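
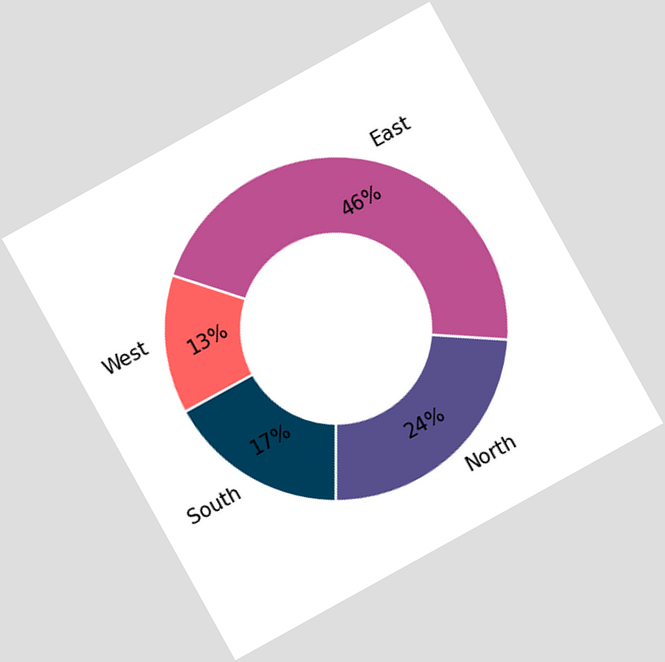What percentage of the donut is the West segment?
The chart is tilted about 29° counter-clockwise. The West segment takes up 13% of the ring.

13%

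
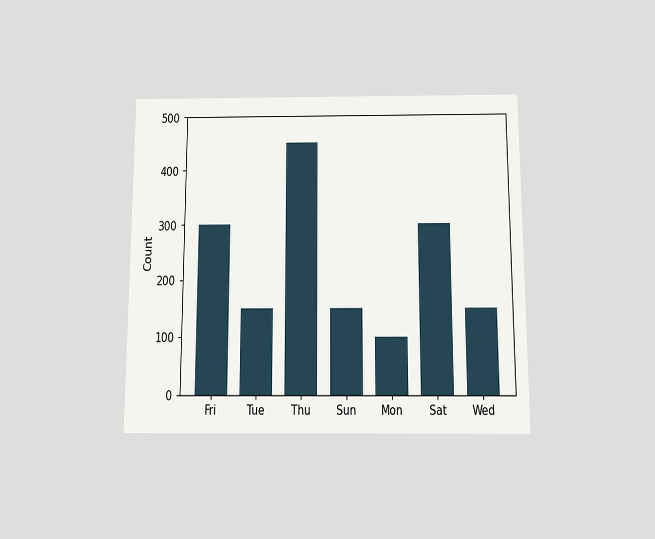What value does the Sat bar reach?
The chart is viewed slightly from below. Reading along the chart's y-axis, the Sat bar reaches 300.

300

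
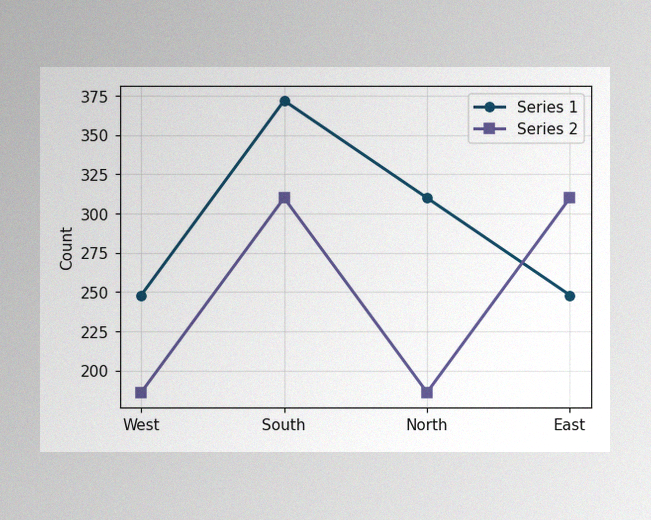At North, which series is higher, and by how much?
Series 1, by 124

The image has some photo noise and uneven lighting. At North, Series 1 sits above the other line by 124.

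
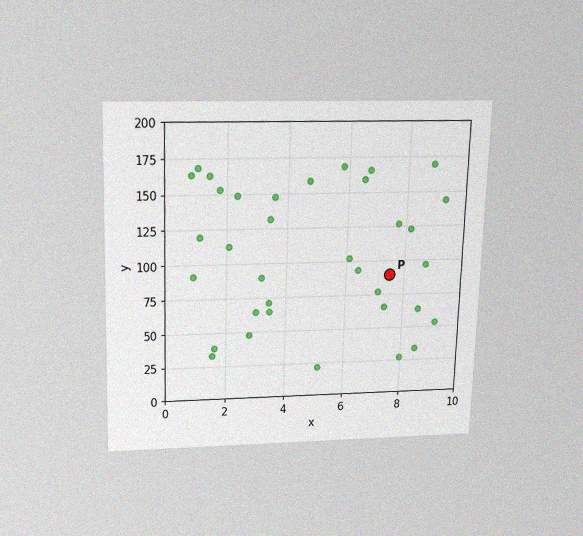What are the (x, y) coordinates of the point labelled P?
The chart is viewed slightly from above, with some photo noise. Following the gridlines from P to each axis, P sits at (7.5, 90).

(7.5, 90)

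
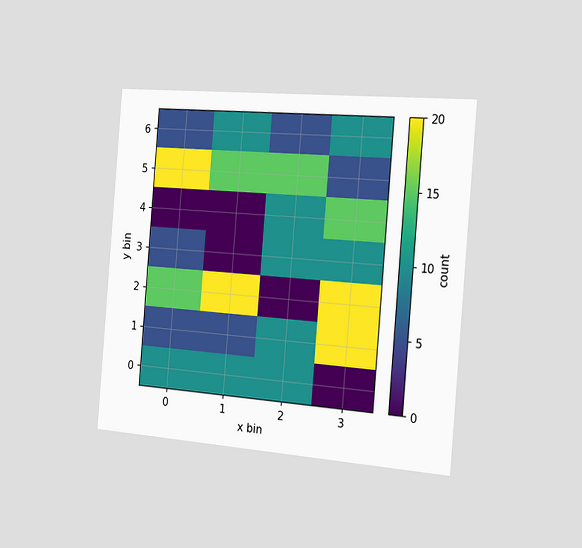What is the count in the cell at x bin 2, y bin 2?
The chart is tilted about 5° clockwise and viewed slightly from the right. Matching the cell (2, 2) against the colorbar gives 0.

0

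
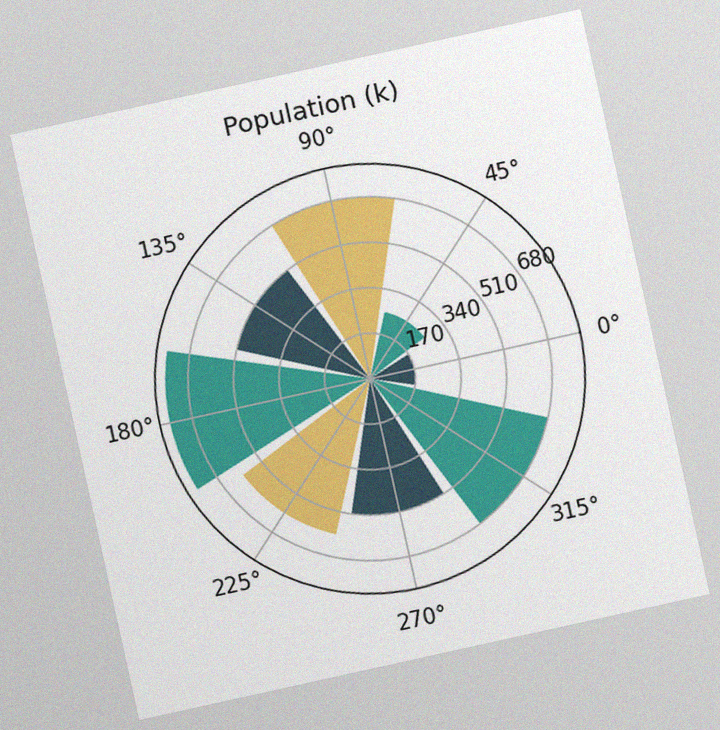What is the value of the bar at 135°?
The chart is tilted about 12° counter-clockwise, with some photo noise. The bar at 135° reaches 510k on the radial axis.

510k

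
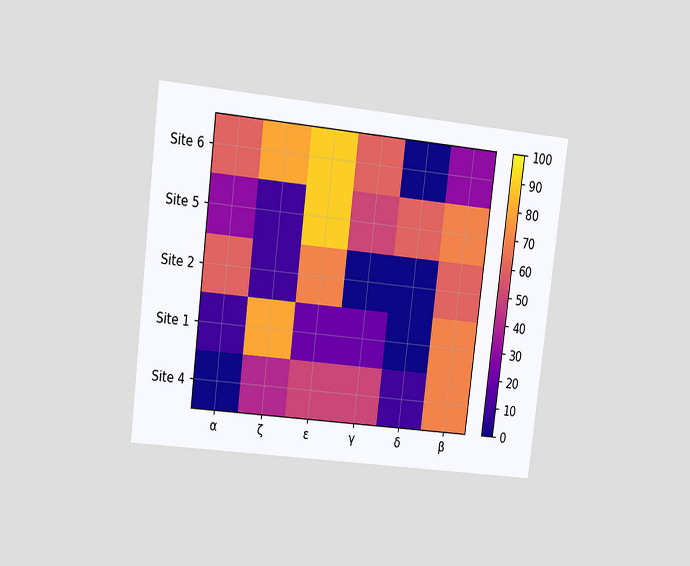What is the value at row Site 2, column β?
60

The chart is tilted about 7° clockwise and viewed at a slight angle. Matching cell (Site 2, β) against the colorbar gives 60.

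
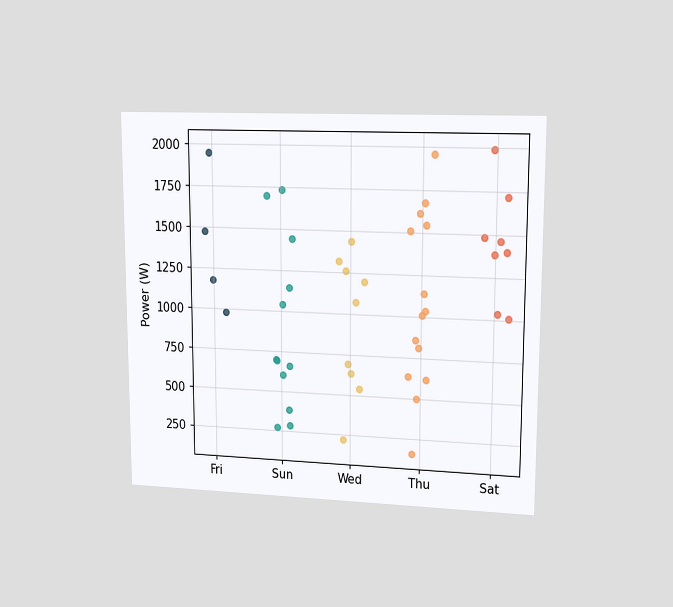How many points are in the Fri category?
4

The chart is viewed at a slight angle. Counting the markers in the Fri column gives 4.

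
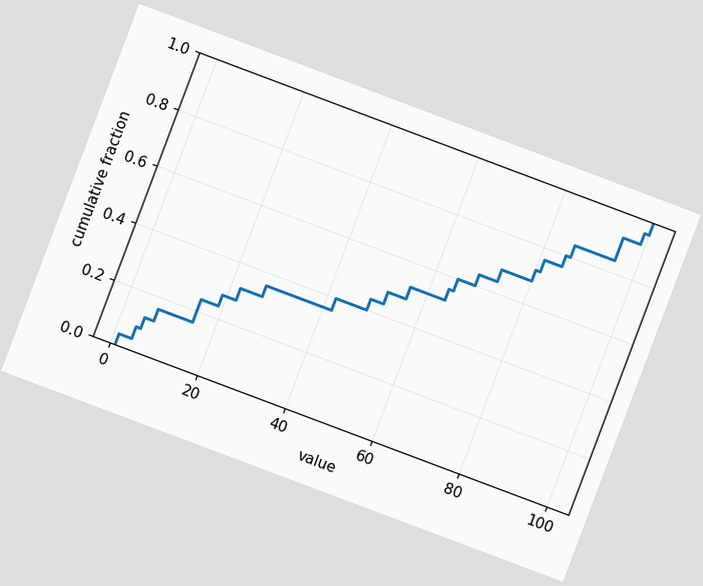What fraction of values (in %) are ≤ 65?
60%

The chart is tilted about 21° clockwise. At x=65 the ECDF step is at 60%.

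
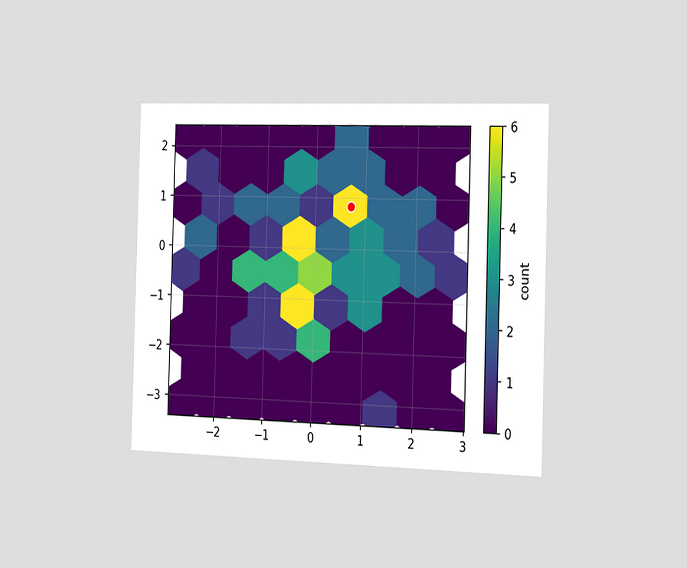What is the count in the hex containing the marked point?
The chart is viewed slightly from the right. The marked hex reads 6 on the colorbar.

6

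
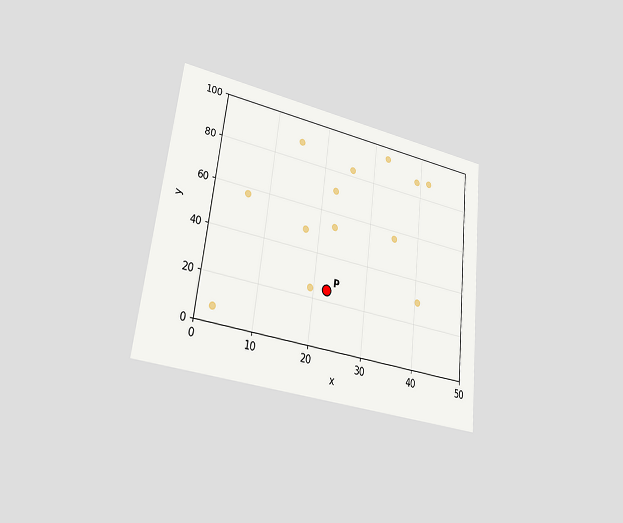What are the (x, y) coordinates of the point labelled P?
(22.5, 25)

The chart is tilted about 7° clockwise and viewed at a slight angle. Following the gridlines from P to each axis, P sits at (22.5, 25).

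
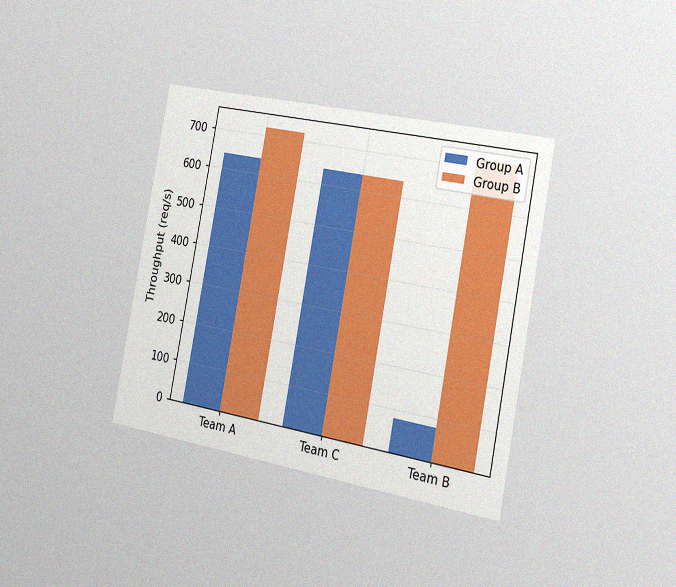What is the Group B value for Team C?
The chart is tilted about 11° clockwise and viewed slightly from the right, with some photo noise. The Group B bar at Team C reaches 640req/s on the y-axis.

640req/s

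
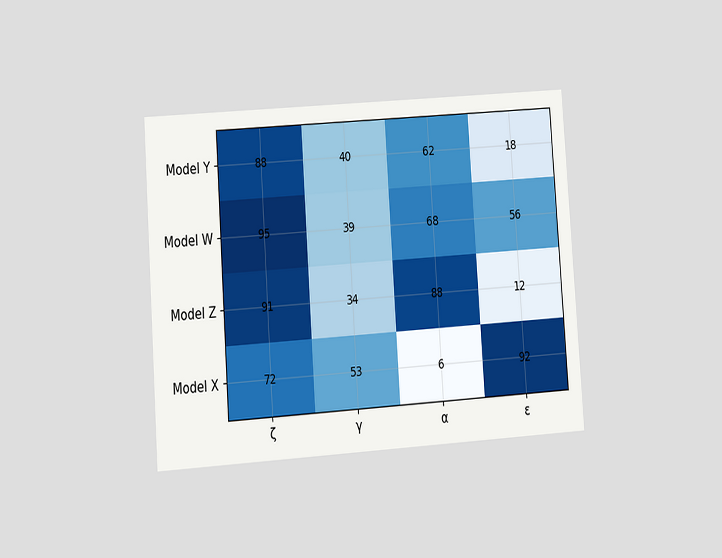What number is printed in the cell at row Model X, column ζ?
72

The chart is tilted about 4° counter-clockwise and viewed at a slight angle. The (Model X, ζ) cell reads 72.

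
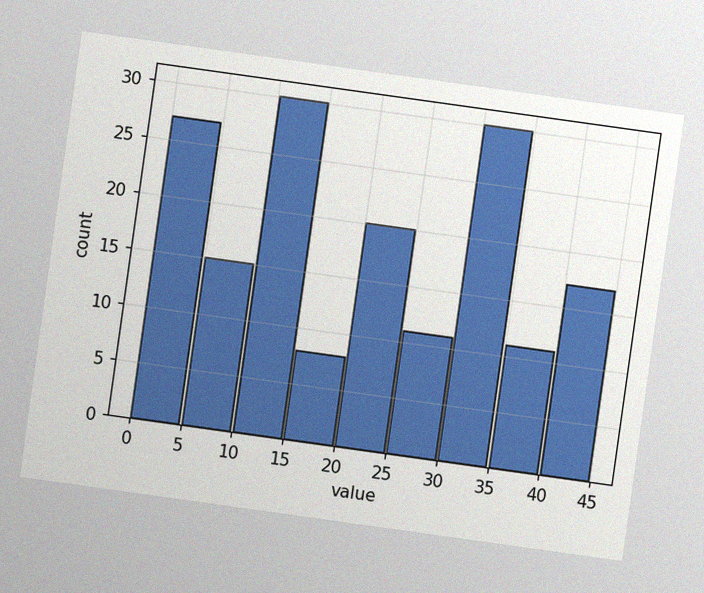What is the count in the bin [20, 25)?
The chart is tilted about 8° clockwise, with some photo noise. The [20, 25) bin has height 20.

20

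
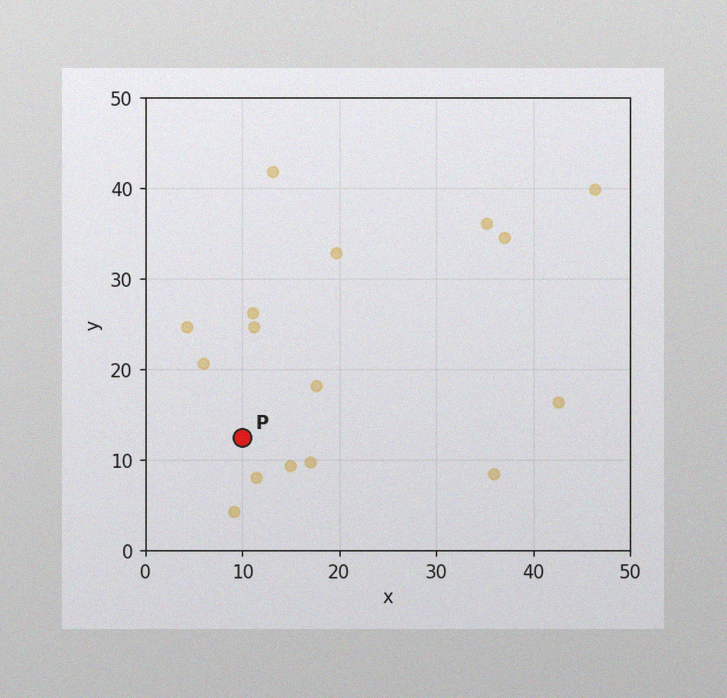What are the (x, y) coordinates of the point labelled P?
(10, 12.5)

The image has some photo noise and uneven lighting. Following the gridlines from P to each axis, P sits at (10, 12.5).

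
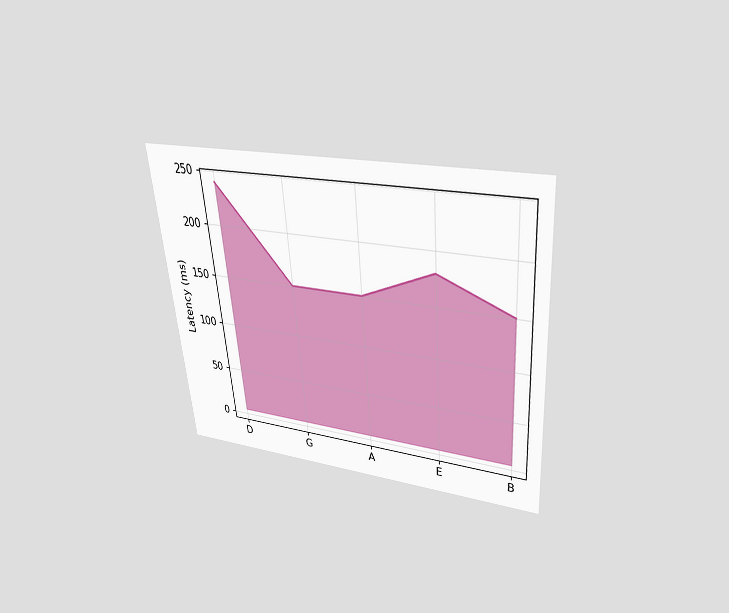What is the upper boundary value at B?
150ms

The chart is tilted about 5° counter-clockwise and viewed slightly from above. At B the upper boundary is at 150ms.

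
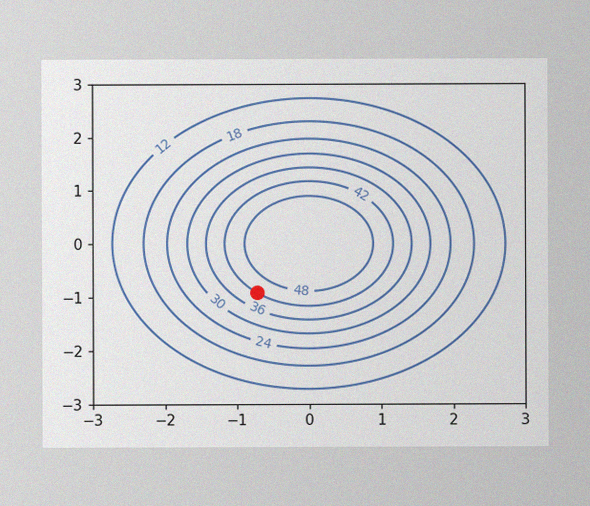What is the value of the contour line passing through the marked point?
42

The image has some photo noise and uneven lighting. The marked point sits on the contour labelled 42.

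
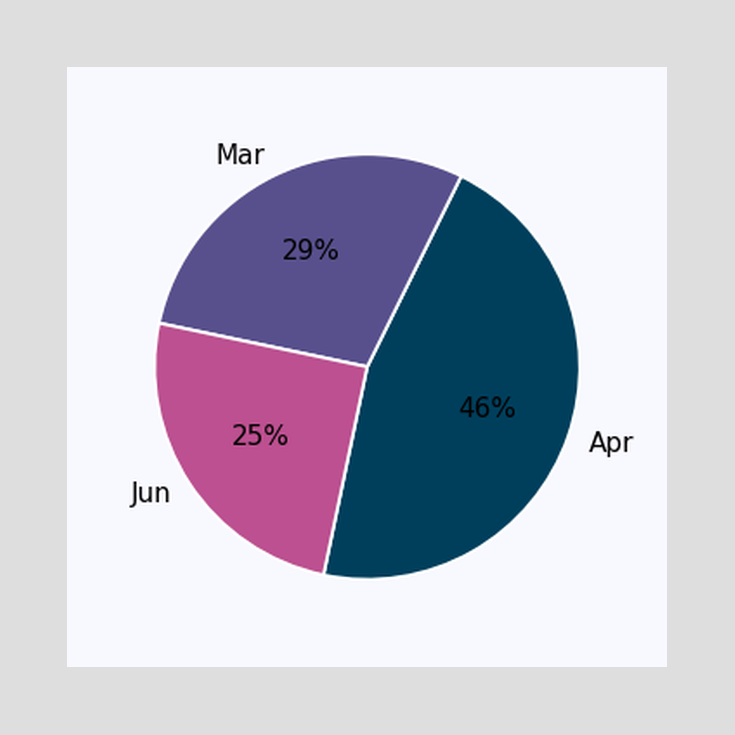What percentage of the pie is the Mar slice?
29%

The Mar slice takes up 29% of the pie.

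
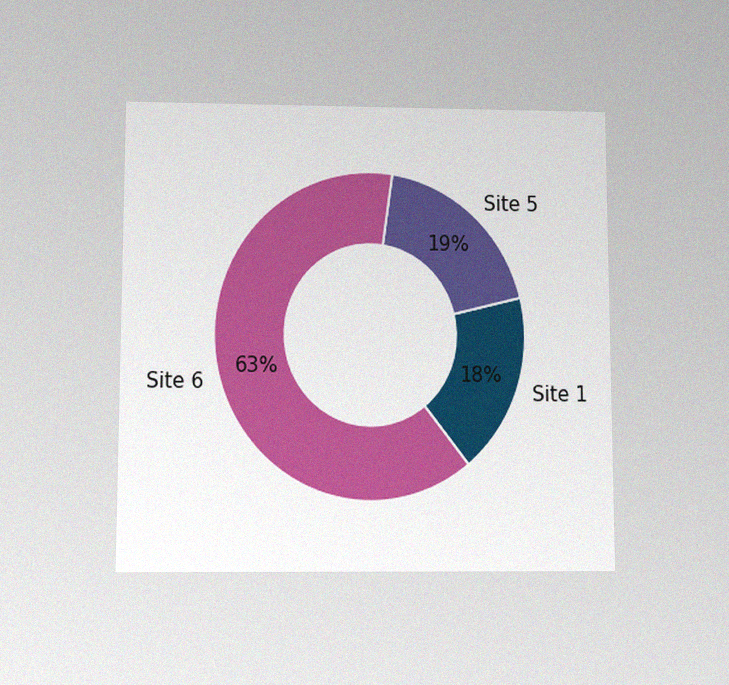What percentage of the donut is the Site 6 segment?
63%

The chart is viewed slightly from below, with some photo noise. The Site 6 segment takes up 63% of the ring.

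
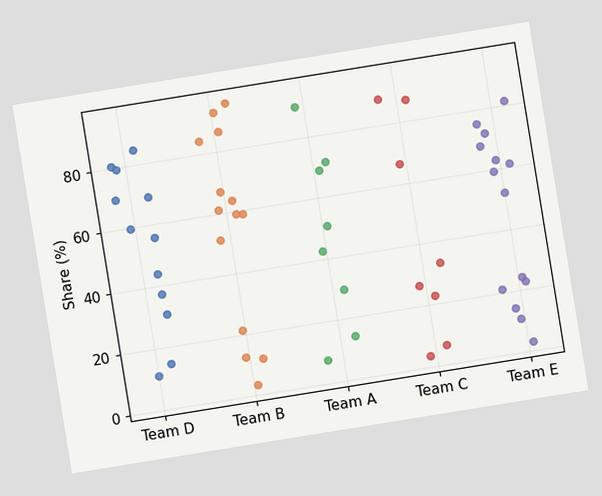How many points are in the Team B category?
14

The chart is tilted about 9° counter-clockwise. Counting the markers in the Team B column gives 14.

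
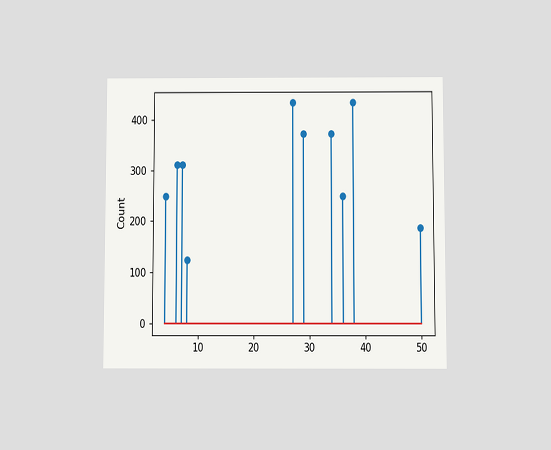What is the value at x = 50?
186

The chart is viewed slightly from below. The stem at x=50 reaches 186.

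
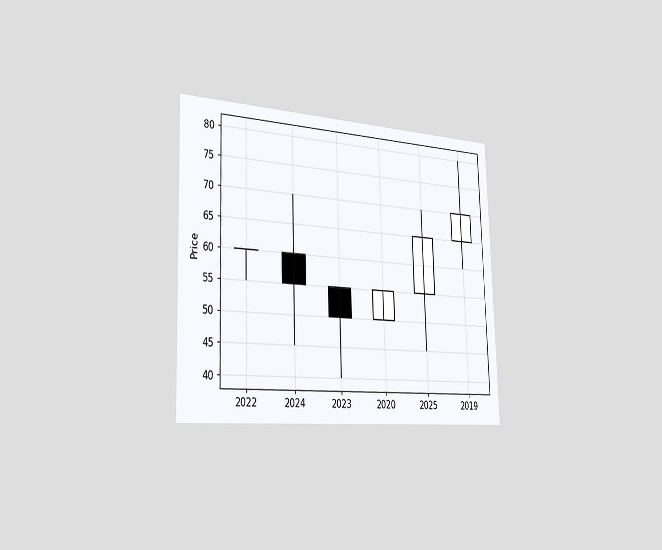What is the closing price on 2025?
The chart is viewed slightly from the left. The 2025 candle closes at 65.

65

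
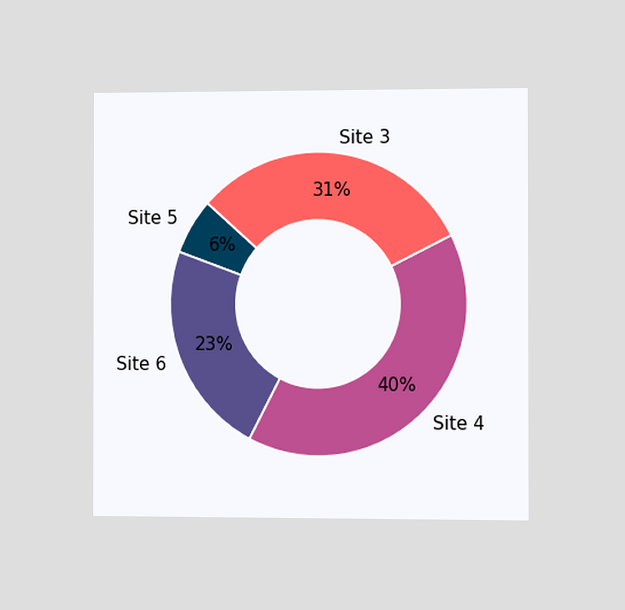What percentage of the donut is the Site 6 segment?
The chart is viewed at a slight angle. The Site 6 segment takes up 23% of the ring.

23%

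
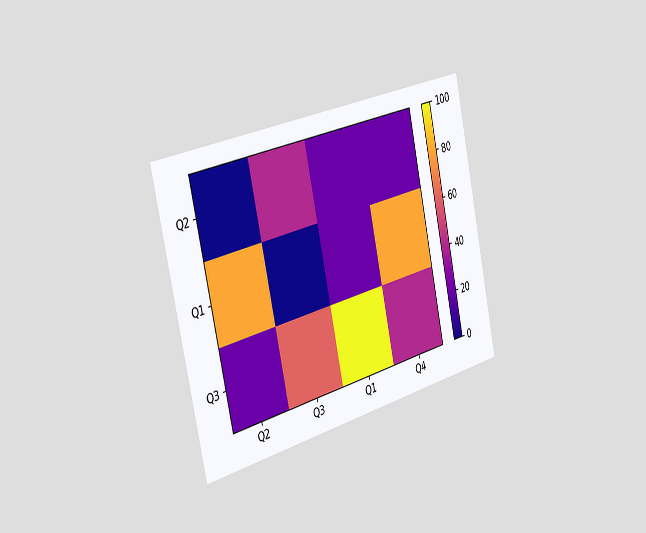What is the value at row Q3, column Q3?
60

The chart is tilted about 13° counter-clockwise and viewed slightly from the left. Matching cell (Q3, Q3) against the colorbar gives 60.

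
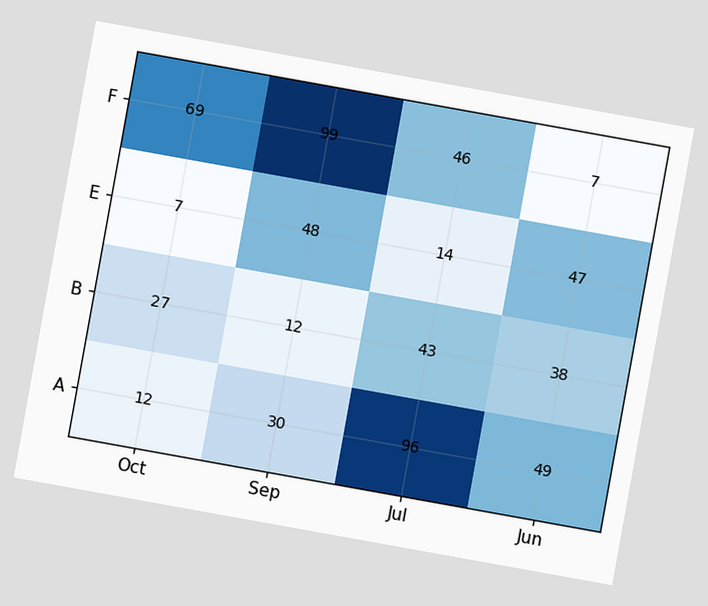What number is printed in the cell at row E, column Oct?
The chart is tilted about 10° clockwise. The (E, Oct) cell reads 7.

7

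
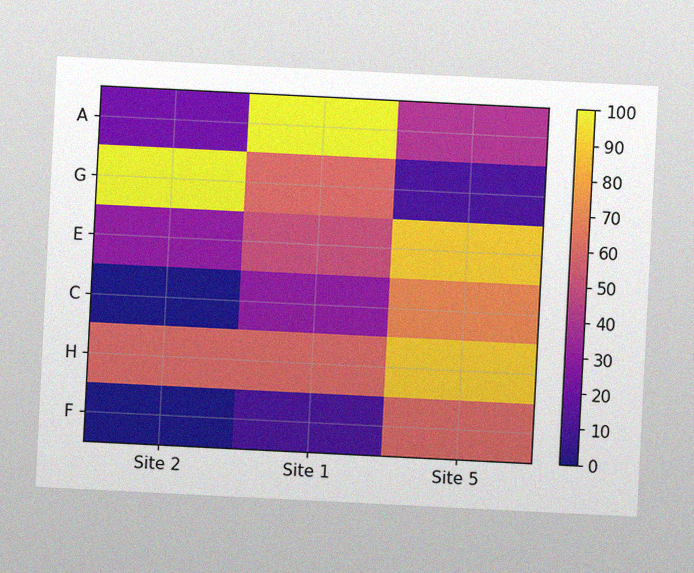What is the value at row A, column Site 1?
100

The chart is tilted about 3° clockwise, with some photo noise. Matching cell (A, Site 1) against the colorbar gives 100.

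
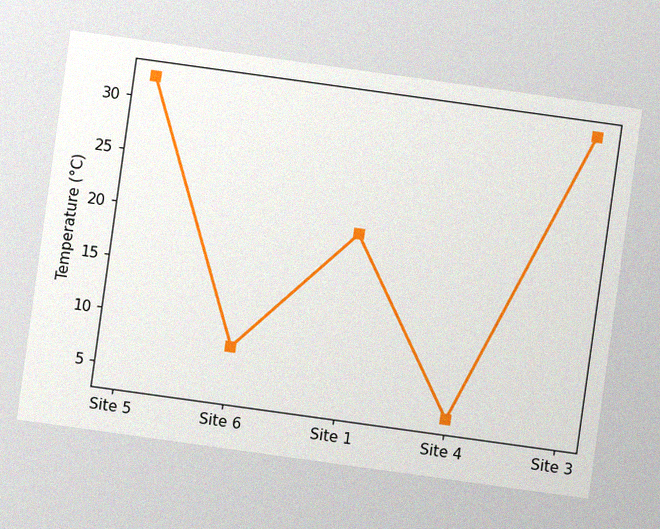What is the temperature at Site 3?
The chart is tilted about 8° clockwise, with some photo noise. At Site 3, the line is at 32°C.

32°C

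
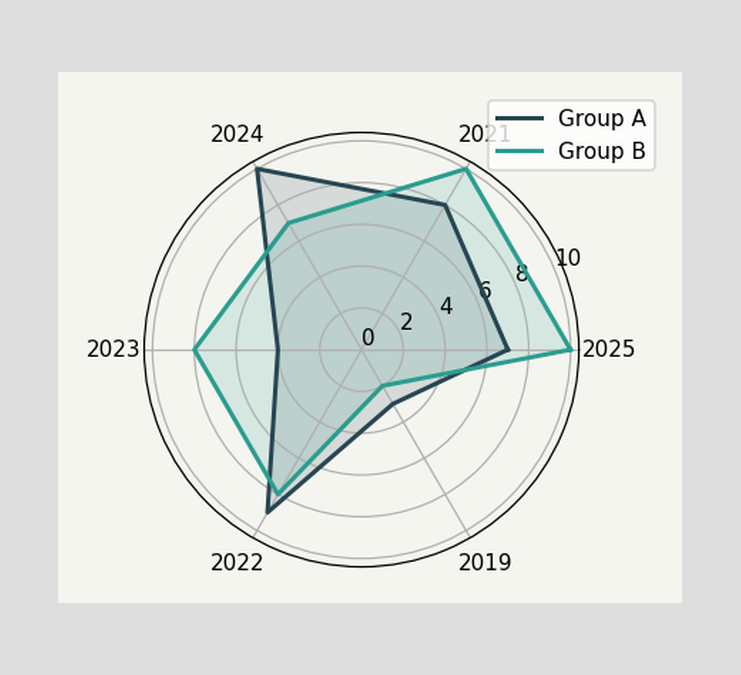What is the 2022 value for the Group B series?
On the 2022 axis, Group B reaches 8.

8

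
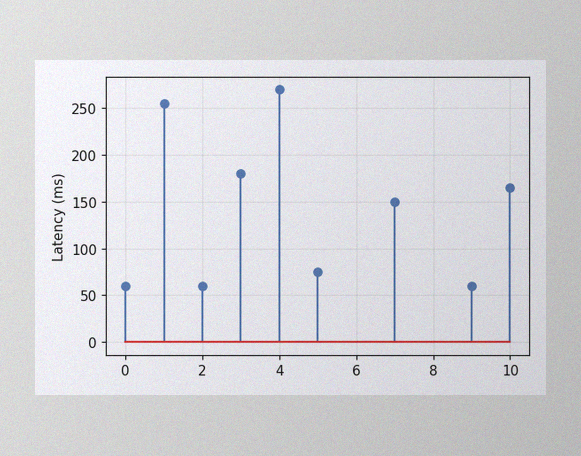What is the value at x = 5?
75ms

The image has some photo noise and uneven lighting. The stem at x=5 reaches 75ms.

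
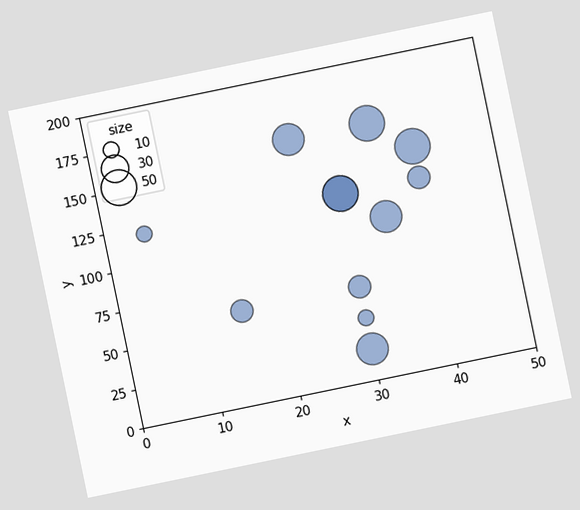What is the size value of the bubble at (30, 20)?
The chart is tilted about 12° counter-clockwise. Matching the bubble at (30, 20) against the size legend gives 40.

40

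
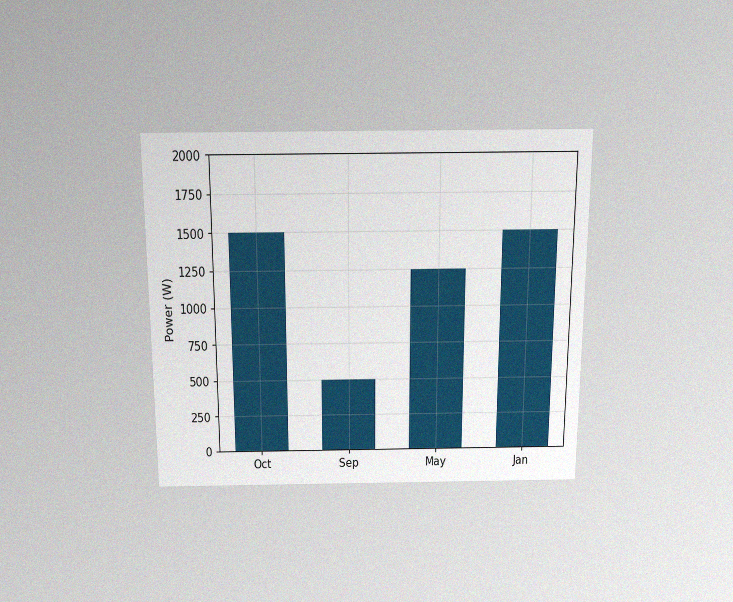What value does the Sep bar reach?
500W

The chart is viewed slightly from above, with some photo noise. Reading along the chart's y-axis, the Sep bar reaches 500W.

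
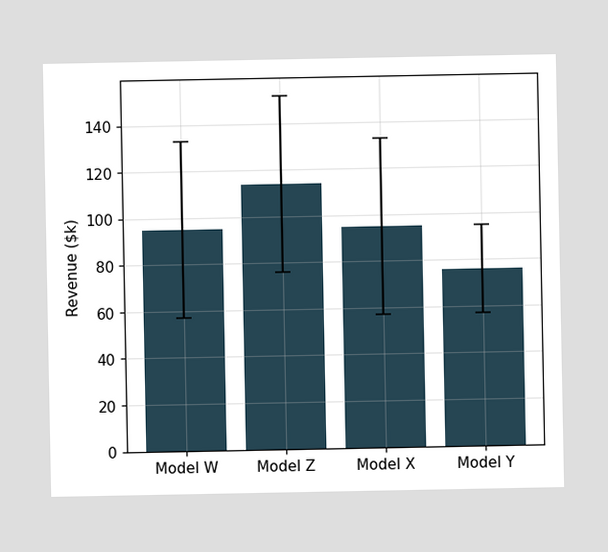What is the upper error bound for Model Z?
The Model Z bar's upper whisker reaches $152k.

$152k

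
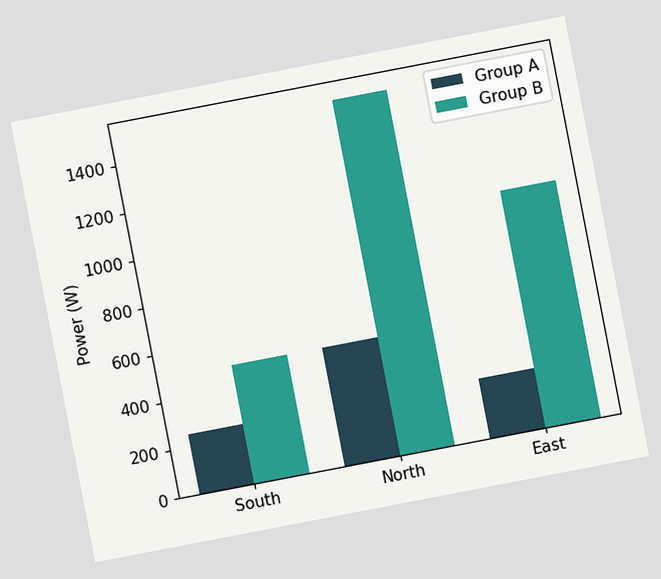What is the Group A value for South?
The chart is tilted about 11° counter-clockwise. The Group A bar at South reaches 250W on the y-axis.

250W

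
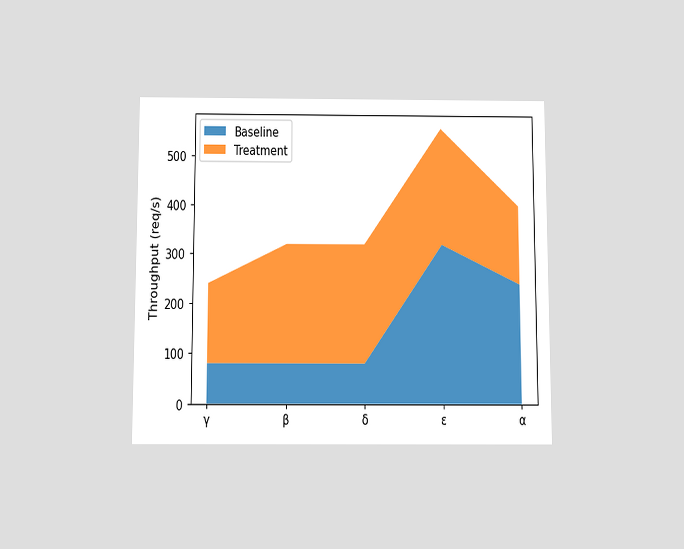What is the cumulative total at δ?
The chart is viewed slightly from below. The stacked total at δ reaches 320req/s.

320req/s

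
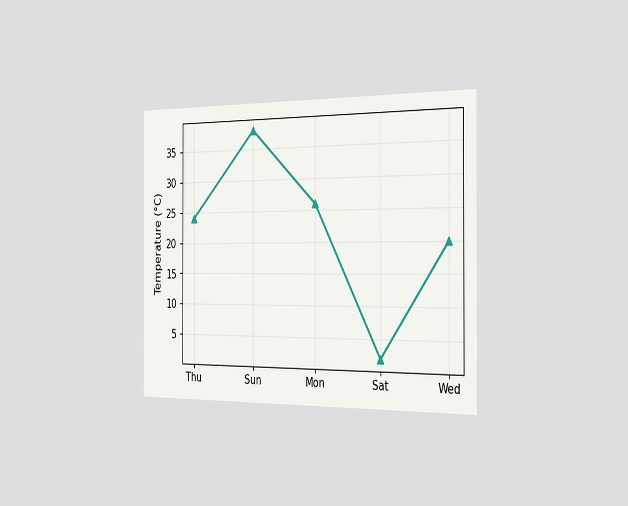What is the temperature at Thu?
24°C

The chart is viewed slightly from the right. At Thu, the line is at 24°C.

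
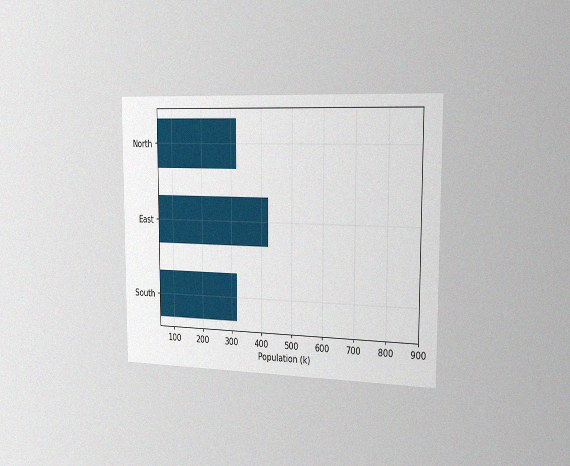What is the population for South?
The chart is viewed slightly from the right, with some photo noise. Reading along the chart's x-axis, the South bar reaches 318k.

318k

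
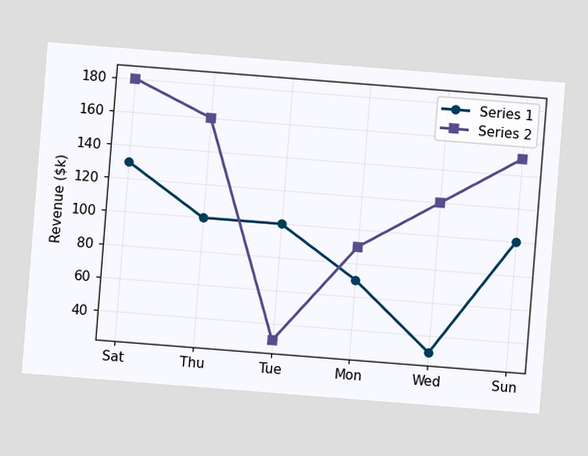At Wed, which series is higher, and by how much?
The chart is tilted about 4° clockwise. At Wed, Series 2 sits above the other line by $90k.

Series 2, by $90k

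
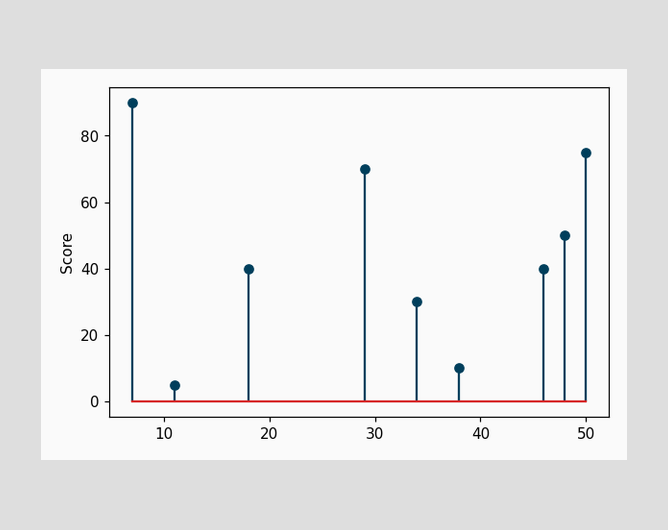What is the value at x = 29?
70

The stem at x=29 reaches 70.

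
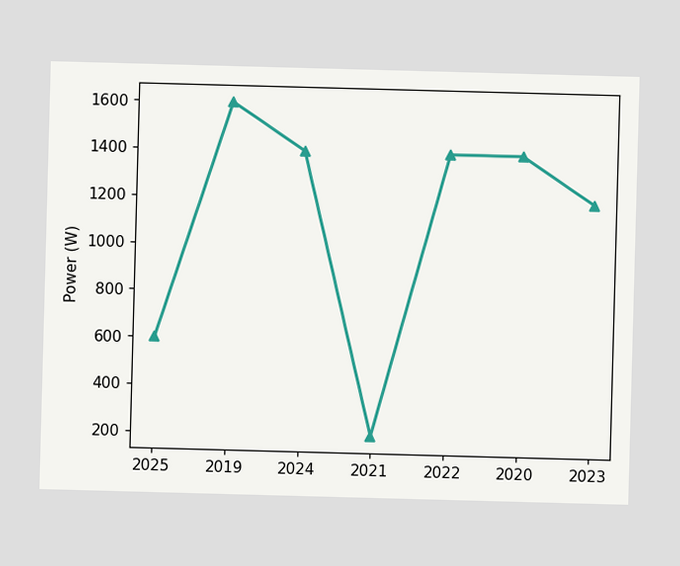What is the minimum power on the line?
200W

The lowest point is at 2021, and reading across to the y-axis gives 200W.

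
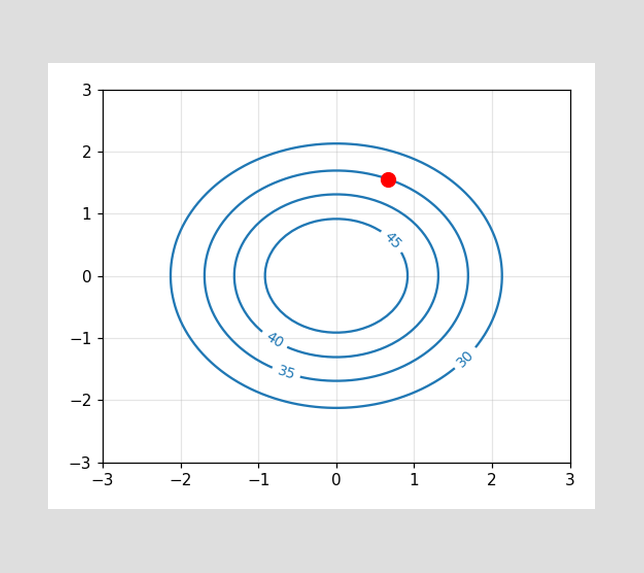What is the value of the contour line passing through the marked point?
The marked point sits on the contour labelled 35.

35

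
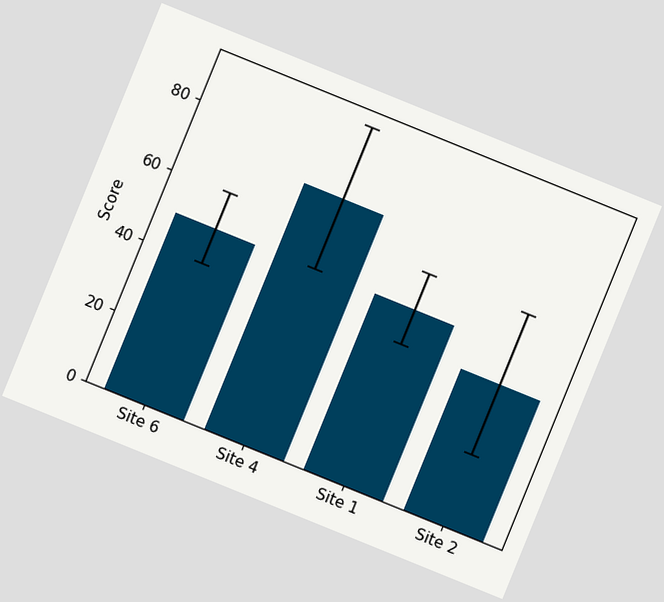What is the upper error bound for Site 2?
The chart is tilted about 22° clockwise. The Site 2 bar's upper whisker reaches 60.

60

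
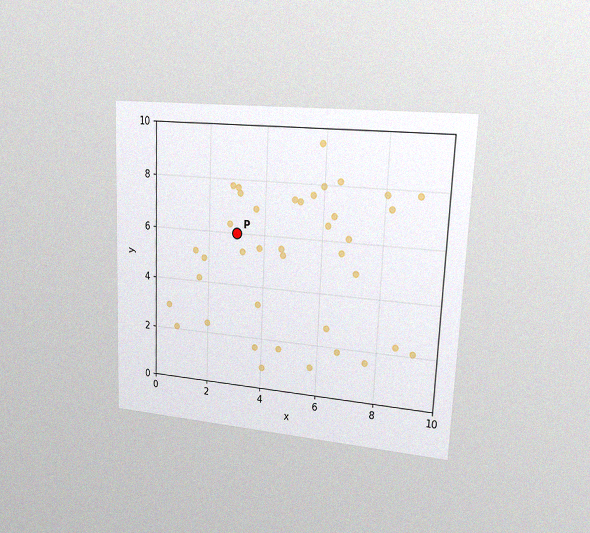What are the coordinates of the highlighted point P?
(3, 6)

The chart is tilted about 2° clockwise and viewed slightly from the right, with some photo noise. Following the gridlines from P to each axis, P sits at (3, 6).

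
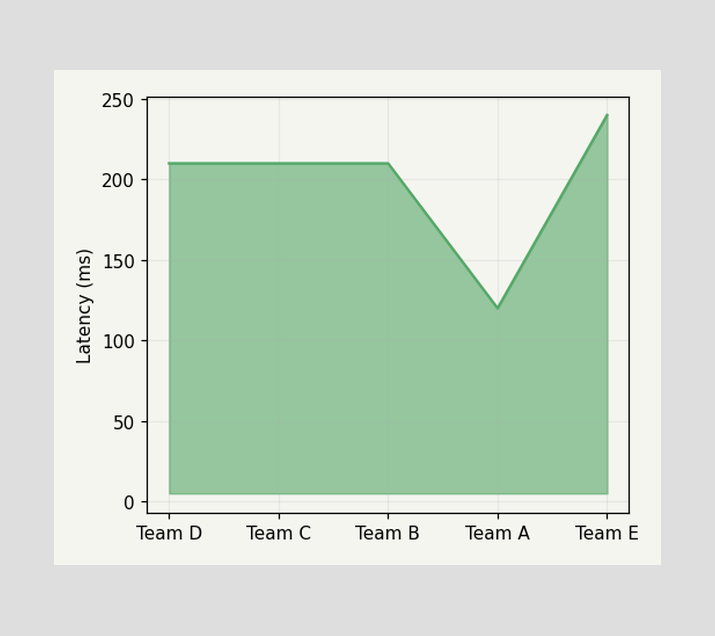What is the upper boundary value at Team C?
210ms

At Team C the upper boundary is at 210ms.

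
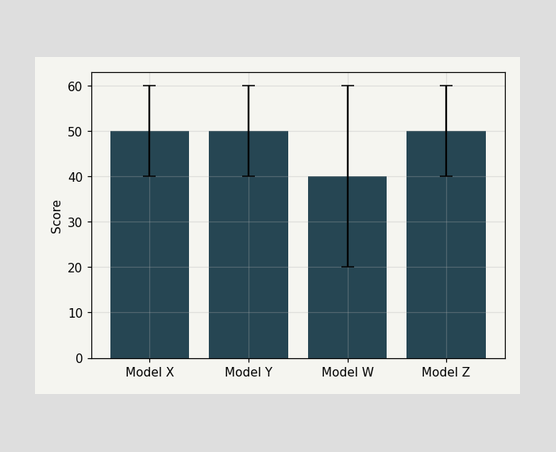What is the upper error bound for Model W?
The Model W bar's upper whisker reaches 60.

60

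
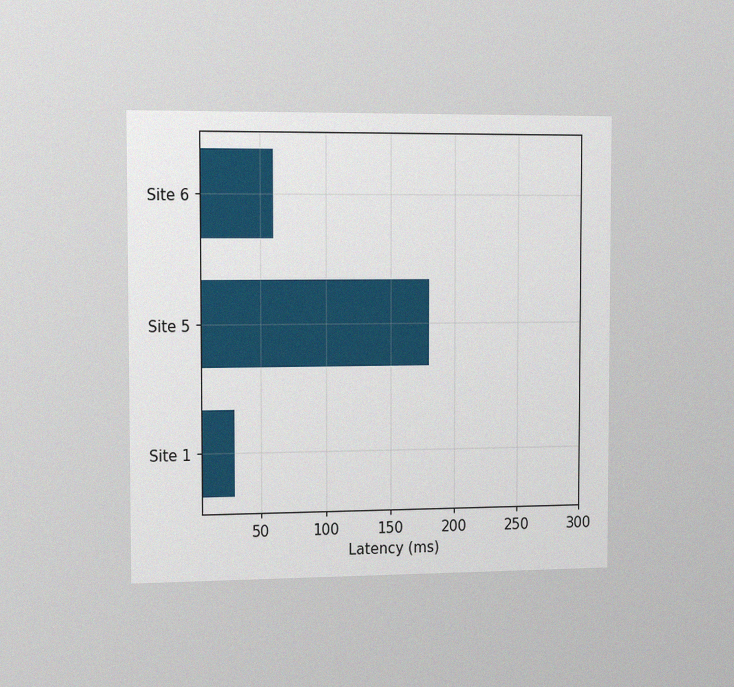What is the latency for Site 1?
The chart is viewed slightly from the left, with some photo noise. Reading along the chart's x-axis, the Site 1 bar reaches 30ms.

30ms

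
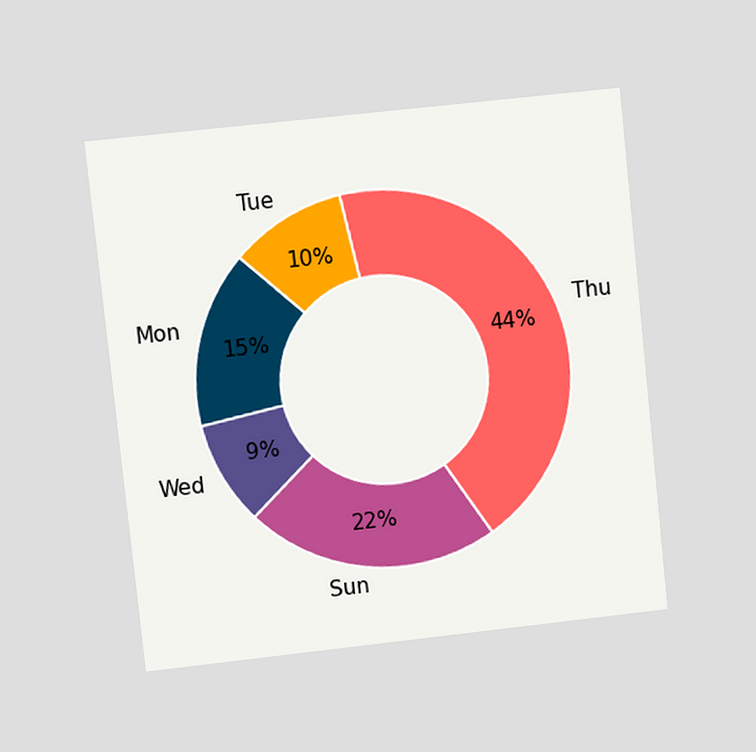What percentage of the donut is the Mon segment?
15%

The chart is tilted about 6° counter-clockwise and viewed at a slight angle. The Mon segment takes up 15% of the ring.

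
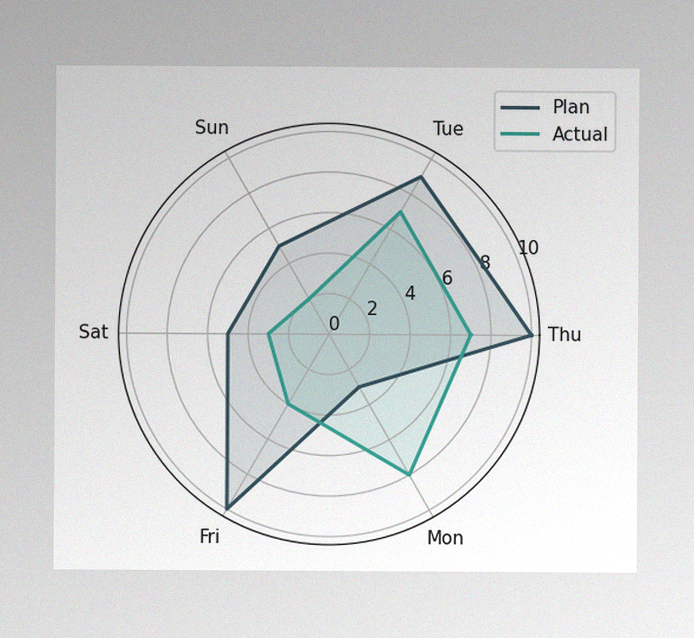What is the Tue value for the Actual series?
7

The image has some photo noise and uneven lighting. On the Tue axis, Actual reaches 7.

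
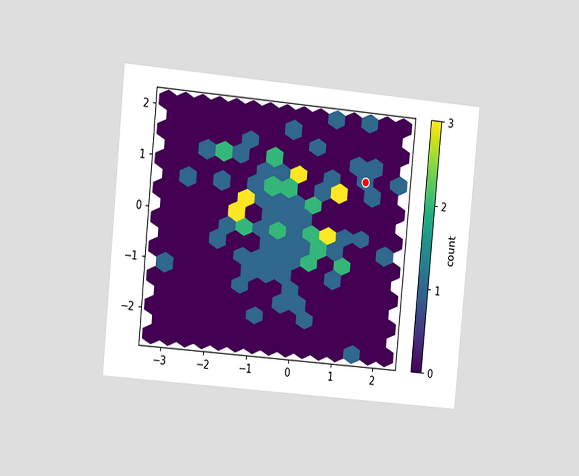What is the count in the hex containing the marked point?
1

The chart is tilted about 5° clockwise and viewed slightly from the left. The marked hex reads 1 on the colorbar.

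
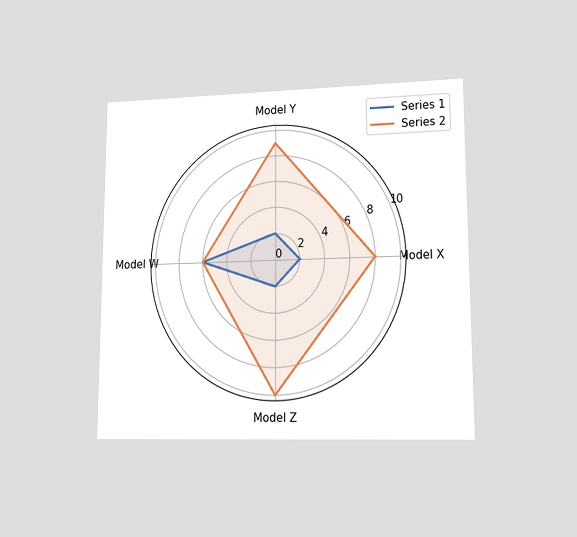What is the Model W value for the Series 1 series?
6

The chart is viewed at a slight angle. On the Model W axis, Series 1 reaches 6.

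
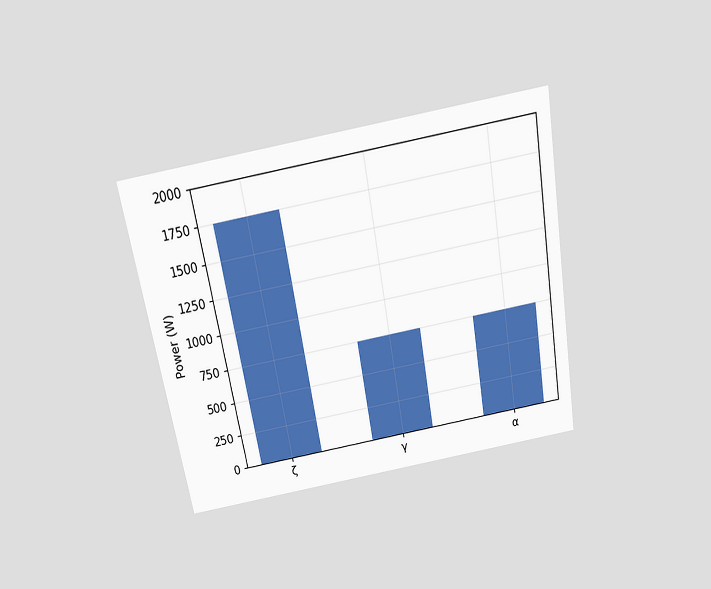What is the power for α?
The chart is tilted about 10° counter-clockwise and viewed slightly from above. Reading along the chart's y-axis, the α bar reaches 750W.

750W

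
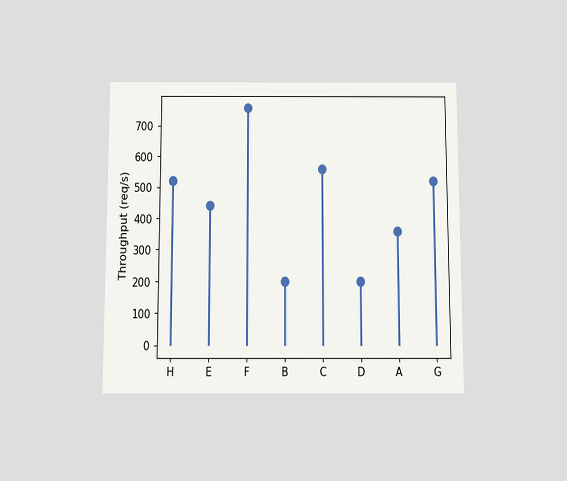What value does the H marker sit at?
The chart is viewed slightly from below. The H marker sits at 520req/s.

520req/s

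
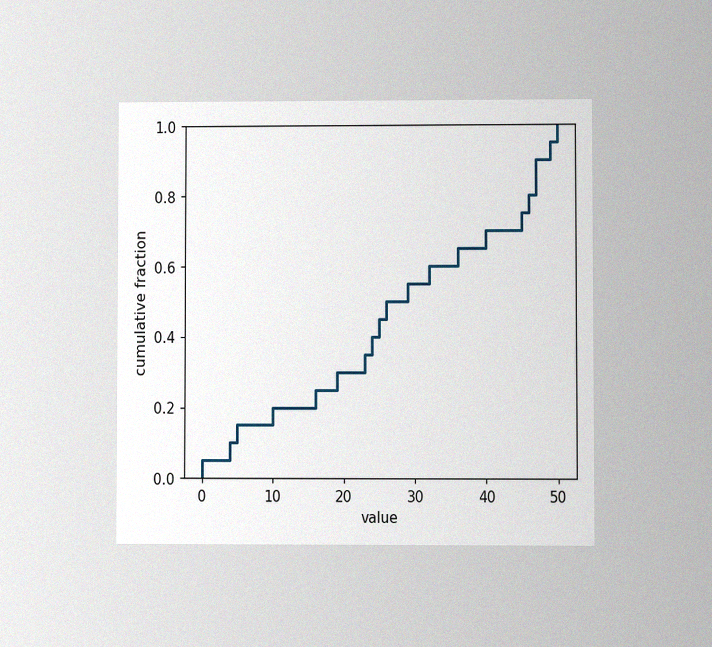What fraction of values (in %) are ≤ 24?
40%

The chart is viewed at a slight angle, with some photo noise. At x=24 the ECDF step is at 40%.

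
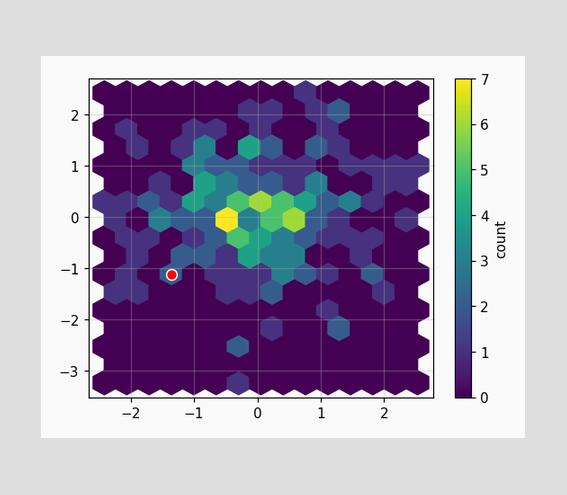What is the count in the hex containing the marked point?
The marked hex reads 2 on the colorbar.

2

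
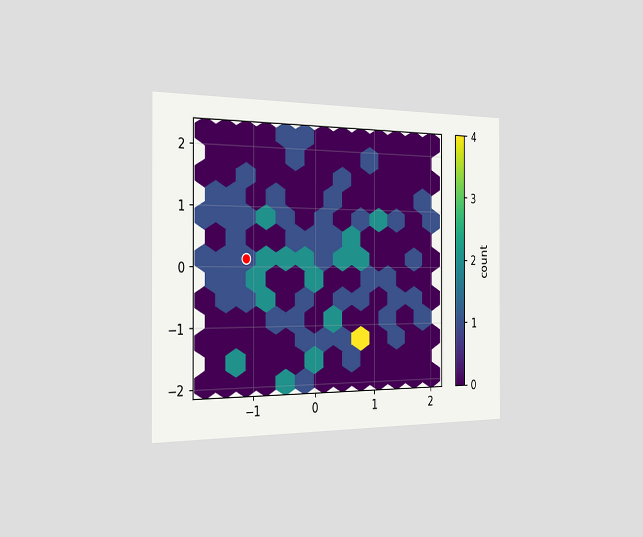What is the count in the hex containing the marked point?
The chart is viewed slightly from the left. The marked hex reads 1 on the colorbar.

1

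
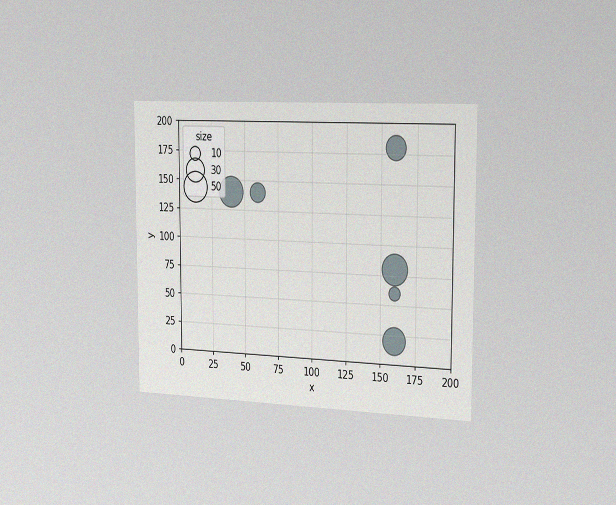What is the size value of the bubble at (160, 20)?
40

The chart is viewed slightly from the right, with some photo noise. Matching the bubble at (160, 20) against the size legend gives 40.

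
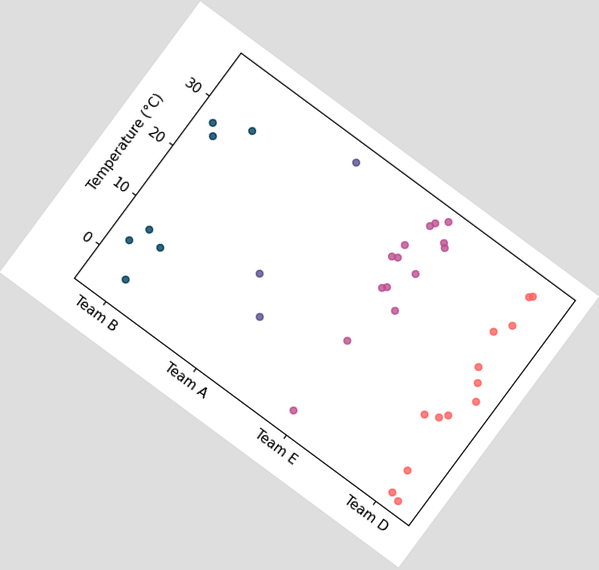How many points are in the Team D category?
The chart is tilted about 37° clockwise. Counting the markers in the Team D column gives 13.

13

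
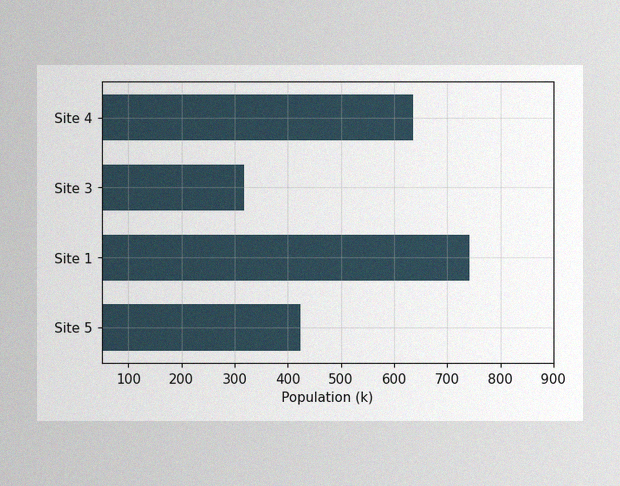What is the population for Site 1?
The image has some photo noise and uneven lighting. Reading along the chart's x-axis, the Site 1 bar reaches 742k.

742k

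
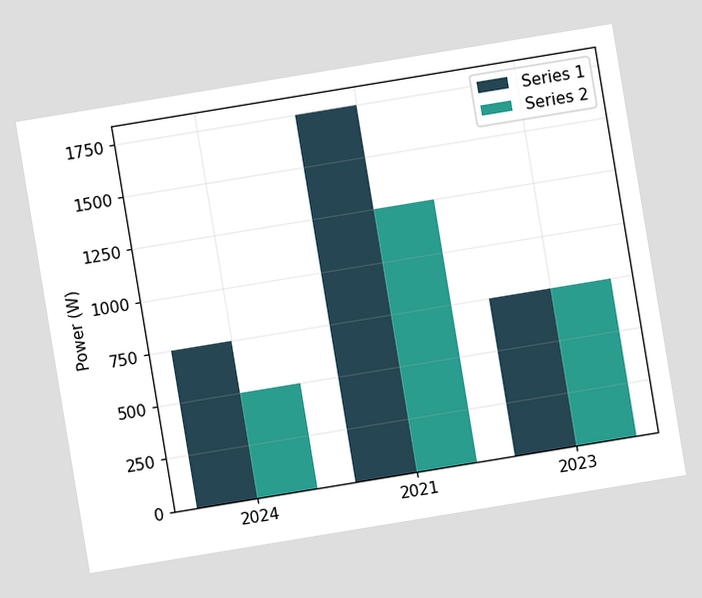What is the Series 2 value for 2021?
1250W

The chart is tilted about 9° counter-clockwise. The Series 2 bar at 2021 reaches 1250W on the y-axis.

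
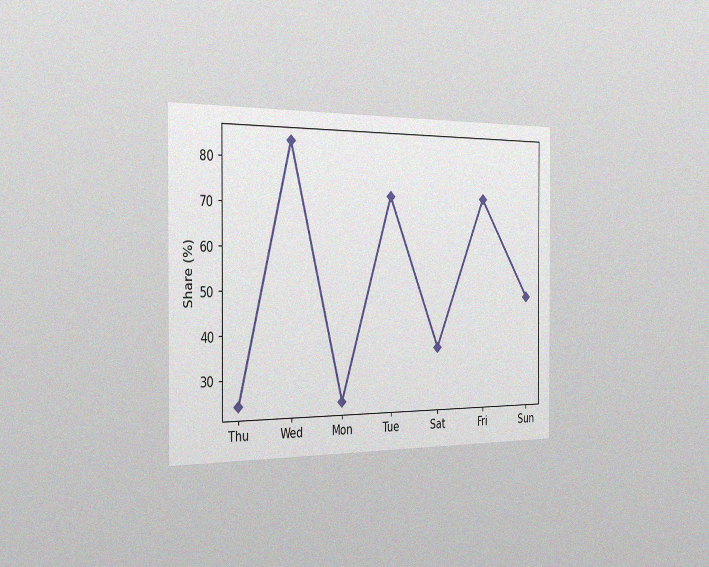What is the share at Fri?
72%

The chart is viewed slightly from the left, with some photo noise. At Fri, the line is at 72%.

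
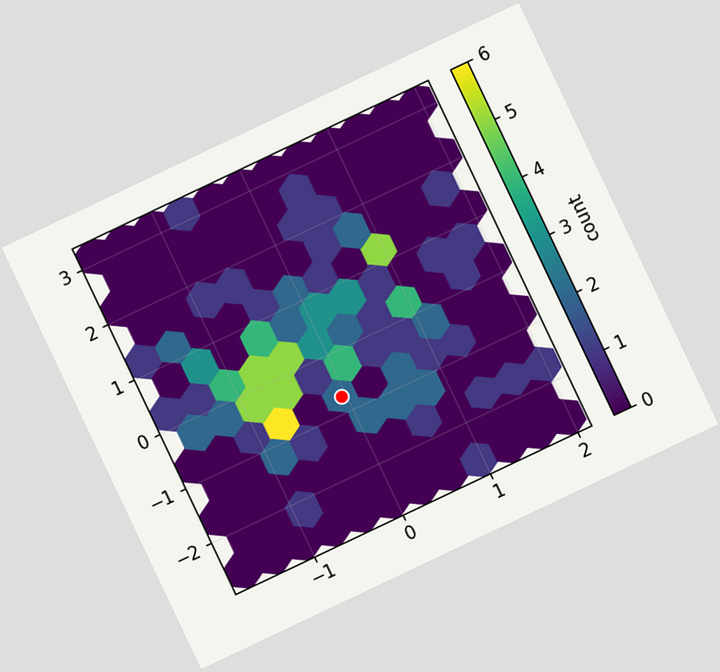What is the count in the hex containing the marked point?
2

The chart is tilted about 25° counter-clockwise. The marked hex reads 2 on the colorbar.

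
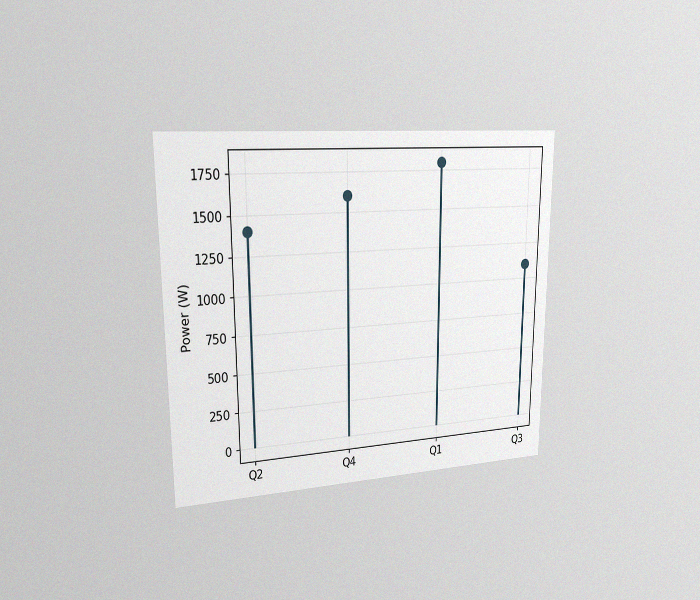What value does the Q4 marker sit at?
1600W

The chart is viewed slightly from the left, with some photo noise. The Q4 marker sits at 1600W.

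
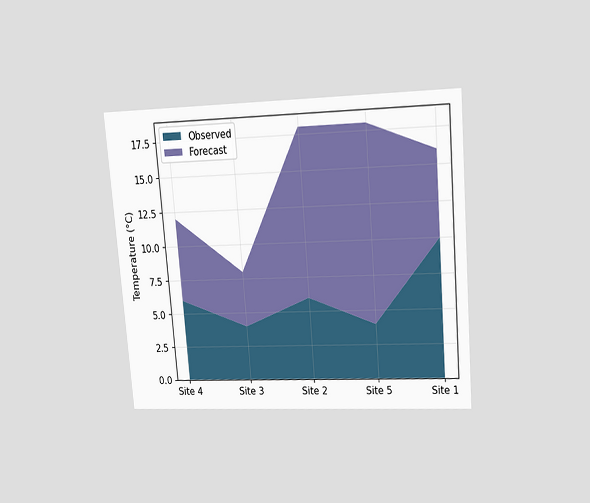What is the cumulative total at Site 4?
12°C

The chart is tilted about 5° counter-clockwise and viewed at a slight angle. The stacked total at Site 4 reaches 12°C.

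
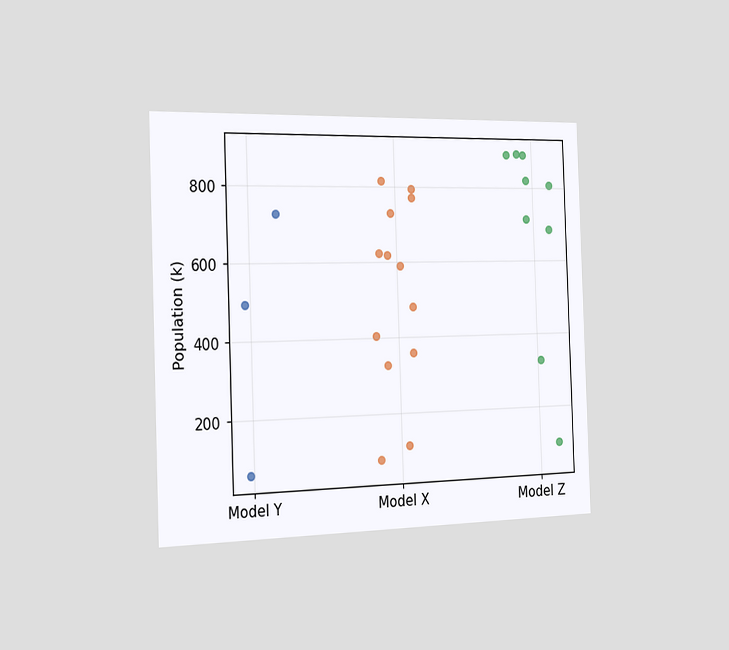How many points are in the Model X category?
13

The chart is viewed slightly from the left. Counting the markers in the Model X column gives 13.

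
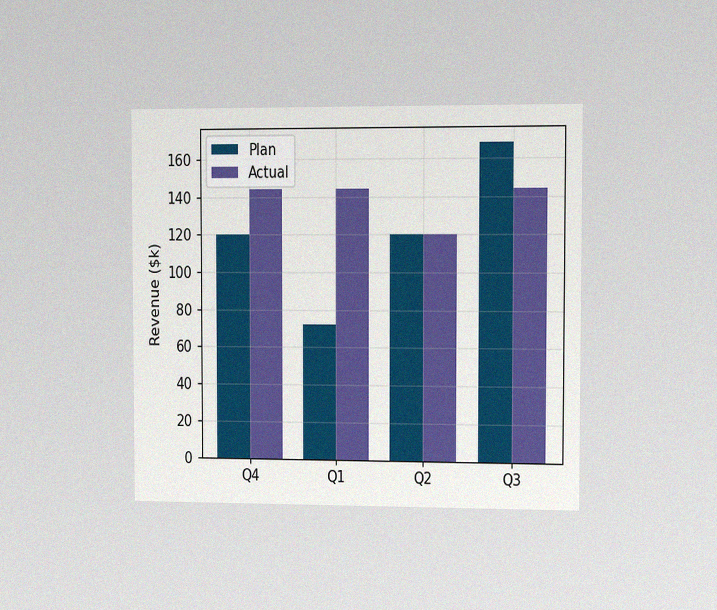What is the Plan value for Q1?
The chart is viewed slightly from the right, with some photo noise. The Plan bar at Q1 reaches $72k on the y-axis.

$72k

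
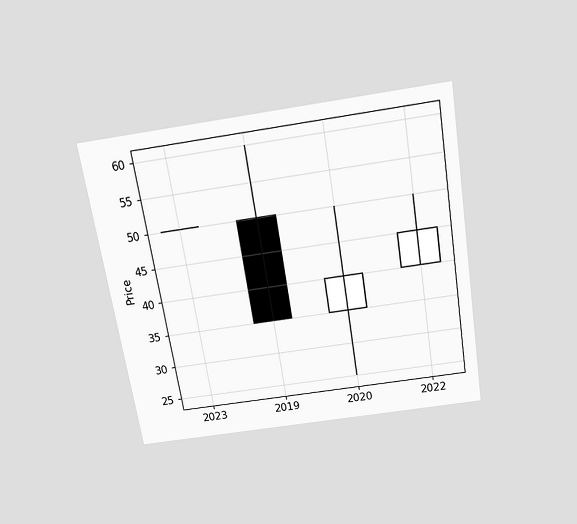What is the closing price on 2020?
40

The chart is tilted about 9° counter-clockwise and viewed slightly from above. The 2020 candle closes at 40.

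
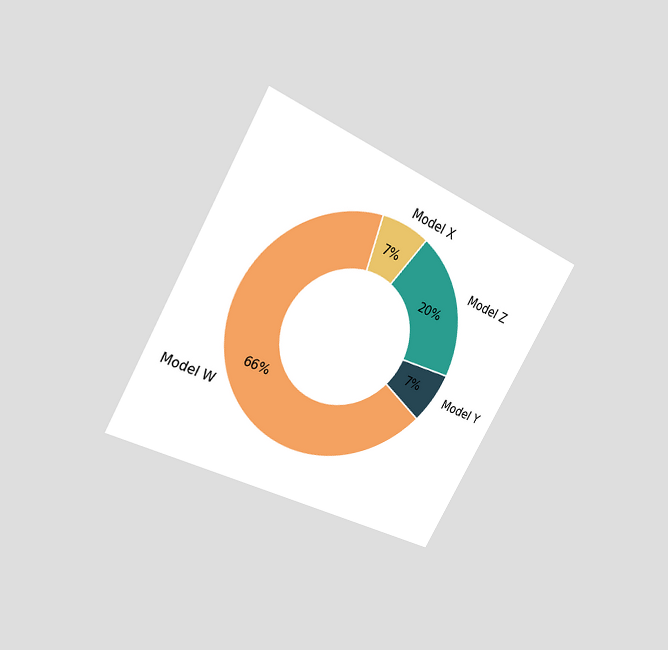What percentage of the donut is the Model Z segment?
The chart is tilted about 29° clockwise and viewed at a slight angle. The Model Z segment takes up 20% of the ring.

20%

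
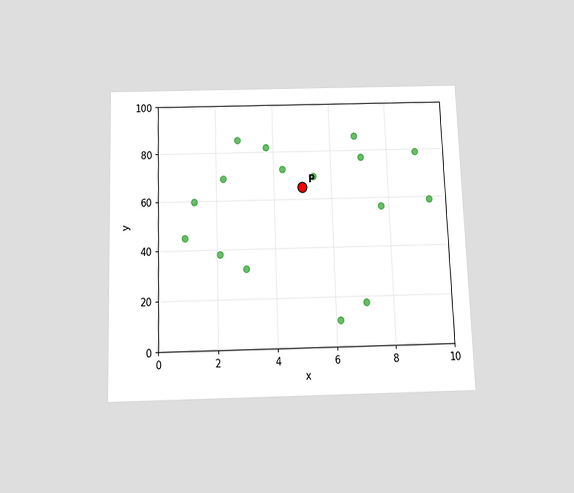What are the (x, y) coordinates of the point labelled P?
The chart is viewed slightly from below. Following the gridlines from P to each axis, P sits at (5, 65).

(5, 65)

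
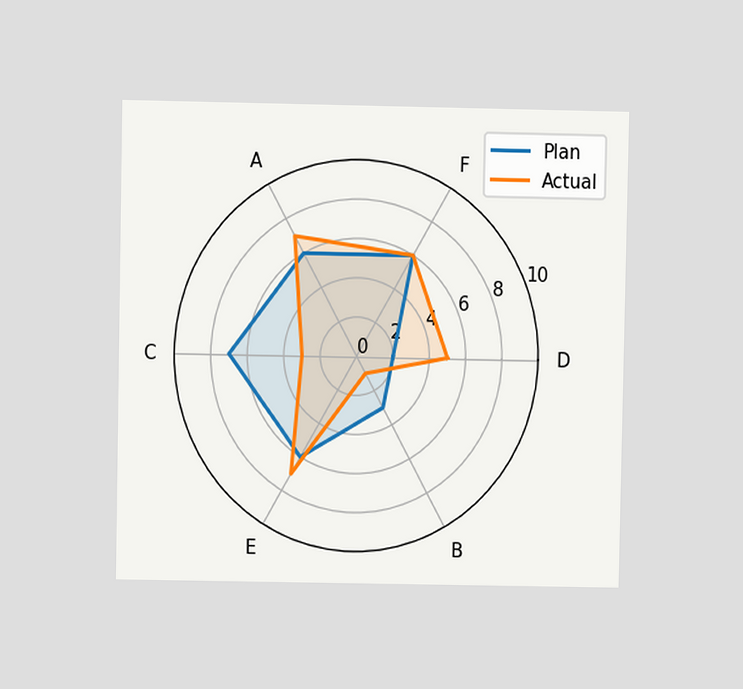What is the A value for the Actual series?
The chart is viewed at a slight angle. On the A axis, Actual reaches 7.

7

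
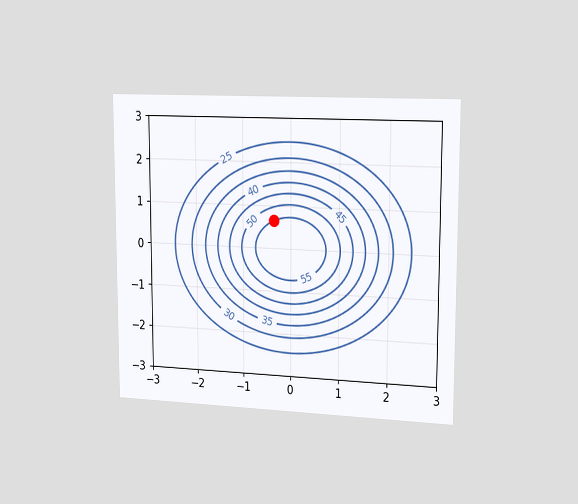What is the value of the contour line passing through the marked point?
The chart is viewed slightly from the right. The marked point sits on the contour labelled 55.

55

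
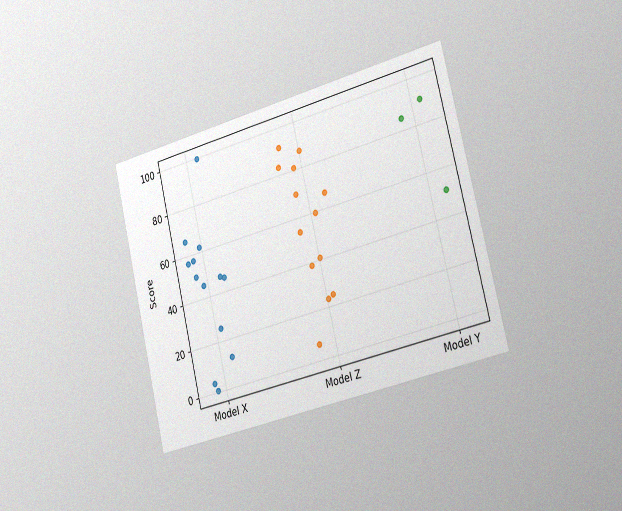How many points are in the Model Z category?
The chart is tilted about 14° counter-clockwise and viewed slightly from the right, with some photo noise. Counting the markers in the Model Z column gives 13.

13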